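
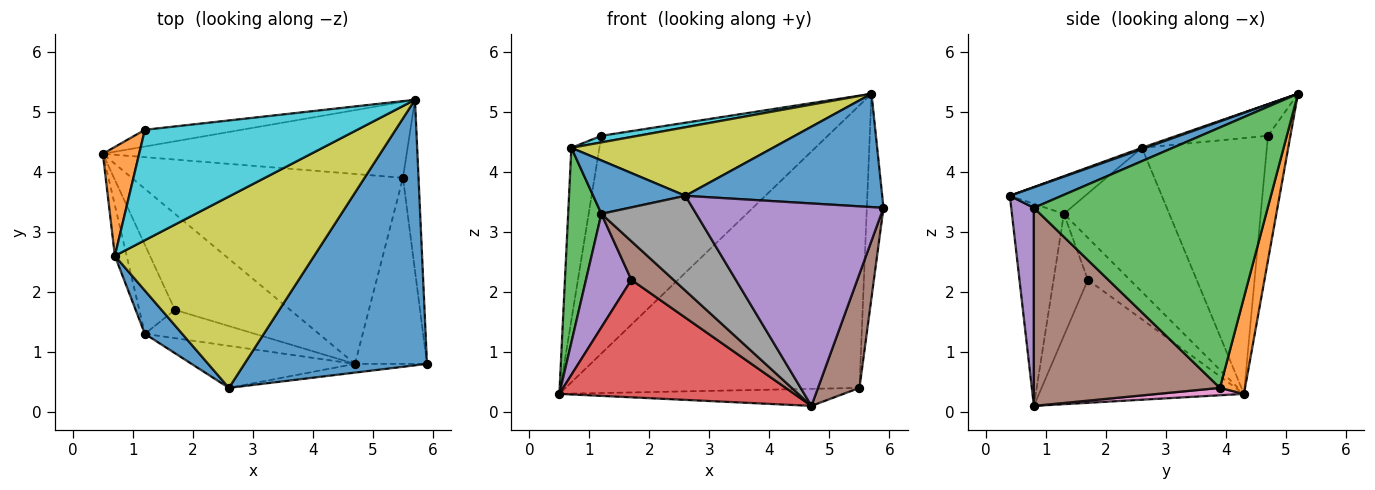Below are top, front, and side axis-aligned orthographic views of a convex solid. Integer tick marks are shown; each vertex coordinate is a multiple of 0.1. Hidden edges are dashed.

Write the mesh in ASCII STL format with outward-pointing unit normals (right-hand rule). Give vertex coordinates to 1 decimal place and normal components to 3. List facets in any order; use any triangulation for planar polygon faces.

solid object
 facet normal 0.103 -0.390 0.915
  outer loop
   vertex 2.6 0.4 3.6
   vertex 5.9 0.8 3.4
   vertex 5.7 5.2 5.3
  endloop
 endfacet
 facet normal 0.082 0.962 -0.259
  outer loop
   vertex 5.5 3.9 0.4
   vertex 0.5 4.3 0.3
   vertex 5.7 5.2 5.3
  endloop
 endfacet
 facet normal 0.996 0.071 -0.059
  outer loop
   vertex 5.5 3.9 0.4
   vertex 5.7 5.2 5.3
   vertex 5.9 0.8 3.4
  endloop
 endfacet
 facet normal -0.098 0.992 -0.076
  outer loop
   vertex 1.2 4.7 4.6
   vertex 5.7 5.2 5.3
   vertex 0.5 4.3 0.3
  endloop
 endfacet
 facet normal 0.118 -0.992 -0.043
  outer loop
   vertex 4.7 0.8 0.1
   vertex 5.9 0.8 3.4
   vertex 2.6 0.4 3.6
  endloop
 endfacet
 facet normal 0.920 -0.205 -0.334
  outer loop
   vertex 4.7 0.8 0.1
   vertex 5.5 3.9 0.4
   vertex 5.9 0.8 3.4
  endloop
 endfacet
 facet normal 0.027 0.089 -0.996
  outer loop
   vertex 4.7 0.8 0.1
   vertex 0.5 4.3 0.3
   vertex 5.5 3.9 0.4
  endloop
 endfacet
 facet normal -0.448 -0.817 -0.362
  outer loop
   vertex 1.2 1.3 3.3
   vertex 4.7 0.8 0.1
   vertex 2.6 0.4 3.6
  endloop
 endfacet
 facet normal 0.006 -0.337 0.941
  outer loop
   vertex 0.7 2.6 4.4
   vertex 2.6 0.4 3.6
   vertex 5.7 5.2 5.3
  endloop
 endfacet
 facet normal -0.147 -0.059 0.987
  outer loop
   vertex 0.7 2.6 4.4
   vertex 5.7 5.2 5.3
   vertex 1.2 4.7 4.6
  endloop
 endfacet
 facet normal -0.536 -0.656 0.532
  outer loop
   vertex 0.7 2.6 4.4
   vertex 1.2 1.3 3.3
   vertex 2.6 0.4 3.6
  endloop
 endfacet
 facet normal -0.966 0.217 0.137
  outer loop
   vertex 0.7 2.6 4.4
   vertex 1.2 4.7 4.6
   vertex 0.5 4.3 0.3
  endloop
 endfacet
 facet normal -0.951 -0.300 -0.078
  outer loop
   vertex 0.7 2.6 4.4
   vertex 0.5 4.3 0.3
   vertex 1.2 1.3 3.3
  endloop
 endfacet
 facet normal -0.560 -0.642 -0.525
  outer loop
   vertex 1.7 1.7 2.2
   vertex 0.5 4.3 0.3
   vertex 4.7 0.8 0.1
  endloop
 endfacet
 facet normal -0.589 -0.636 -0.499
  outer loop
   vertex 1.7 1.7 2.2
   vertex 1.2 1.3 3.3
   vertex 0.5 4.3 0.3
  endloop
 endfacet
 facet normal -0.548 -0.674 -0.494
  outer loop
   vertex 1.7 1.7 2.2
   vertex 4.7 0.8 0.1
   vertex 1.2 1.3 3.3
  endloop
 endfacet
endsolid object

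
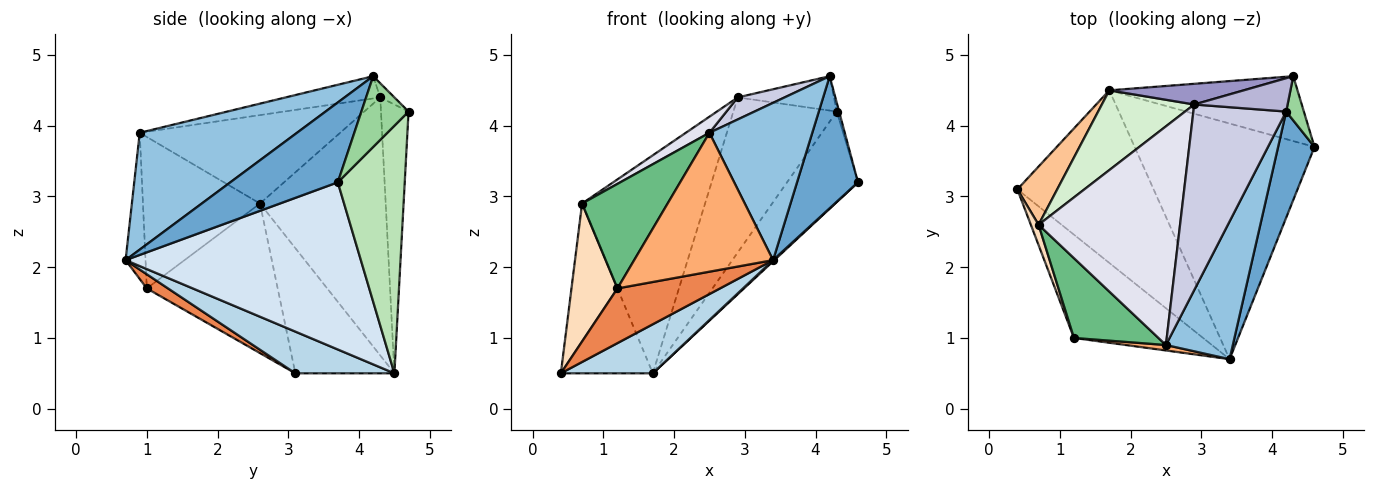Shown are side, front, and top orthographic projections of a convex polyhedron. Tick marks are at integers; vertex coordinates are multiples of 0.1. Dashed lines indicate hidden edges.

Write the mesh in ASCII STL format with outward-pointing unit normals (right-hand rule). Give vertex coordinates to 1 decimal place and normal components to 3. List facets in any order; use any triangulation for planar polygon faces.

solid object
 facet normal 0.809 -0.459 0.368
  outer loop
   vertex 4.2 4.2 4.7
   vertex 3.4 0.7 2.1
   vertex 4.6 3.7 3.2
  endloop
 endfacet
 facet normal 0.755 -0.494 0.432
  outer loop
   vertex 2.5 0.9 3.9
   vertex 3.4 0.7 2.1
   vertex 4.2 4.2 4.7
  endloop
 endfacet
 facet normal 0.282 -0.262 -0.923
  outer loop
   vertex 1.7 4.5 0.5
   vertex 3.4 0.7 2.1
   vertex 0.4 3.1 0.5
  endloop
 endfacet
 facet normal 0.681 -0.004 -0.732
  outer loop
   vertex 1.7 4.5 0.5
   vertex 4.6 3.7 3.2
   vertex 3.4 0.7 2.1
  endloop
 endfacet
 facet normal 0.096 -0.466 -0.880
  outer loop
   vertex 1.2 1.0 1.7
   vertex 0.4 3.1 0.5
   vertex 3.4 0.7 2.1
  endloop
 endfacet
 facet normal -0.142 -0.989 0.039
  outer loop
   vertex 1.2 1.0 1.7
   vertex 3.4 0.7 2.1
   vertex 2.5 0.9 3.9
  endloop
 endfacet
 facet normal -0.714 0.663 0.227
  outer loop
   vertex 0.7 2.6 2.9
   vertex 1.7 4.5 0.5
   vertex 0.4 3.1 0.5
  endloop
 endfacet
 facet normal -0.942 -0.331 0.049
  outer loop
   vertex 0.7 2.6 2.9
   vertex 0.4 3.1 0.5
   vertex 1.2 1.0 1.7
  endloop
 endfacet
 facet normal -0.736 -0.538 0.411
  outer loop
   vertex 0.7 2.6 2.9
   vertex 1.2 1.0 1.7
   vertex 2.5 0.9 3.9
  endloop
 endfacet
 facet normal 0.969 0.048 0.242
  outer loop
   vertex 4.3 4.7 4.2
   vertex 4.2 4.2 4.7
   vertex 4.6 3.7 3.2
  endloop
 endfacet
 facet normal 0.608 0.645 -0.462
  outer loop
   vertex 4.3 4.7 4.2
   vertex 4.6 3.7 3.2
   vertex 1.7 4.5 0.5
  endloop
 endfacet
 facet normal -0.693 0.678 0.248
  outer loop
   vertex 2.9 4.3 4.4
   vertex 1.7 4.5 0.5
   vertex 0.7 2.6 2.9
  endloop
 endfacet
 facet normal -0.256 0.958 0.128
  outer loop
   vertex 2.9 4.3 4.4
   vertex 4.3 4.7 4.2
   vertex 1.7 4.5 0.5
  endloop
 endfacet
 facet normal -0.105 0.714 0.693
  outer loop
   vertex 2.9 4.3 4.4
   vertex 4.2 4.2 4.7
   vertex 4.3 4.7 4.2
  endloop
 endfacet
 facet normal -0.232 -0.115 0.966
  outer loop
   vertex 2.9 4.3 4.4
   vertex 2.5 0.9 3.9
   vertex 4.2 4.2 4.7
  endloop
 endfacet
 facet normal -0.529 -0.062 0.846
  outer loop
   vertex 2.9 4.3 4.4
   vertex 0.7 2.6 2.9
   vertex 2.5 0.9 3.9
  endloop
 endfacet
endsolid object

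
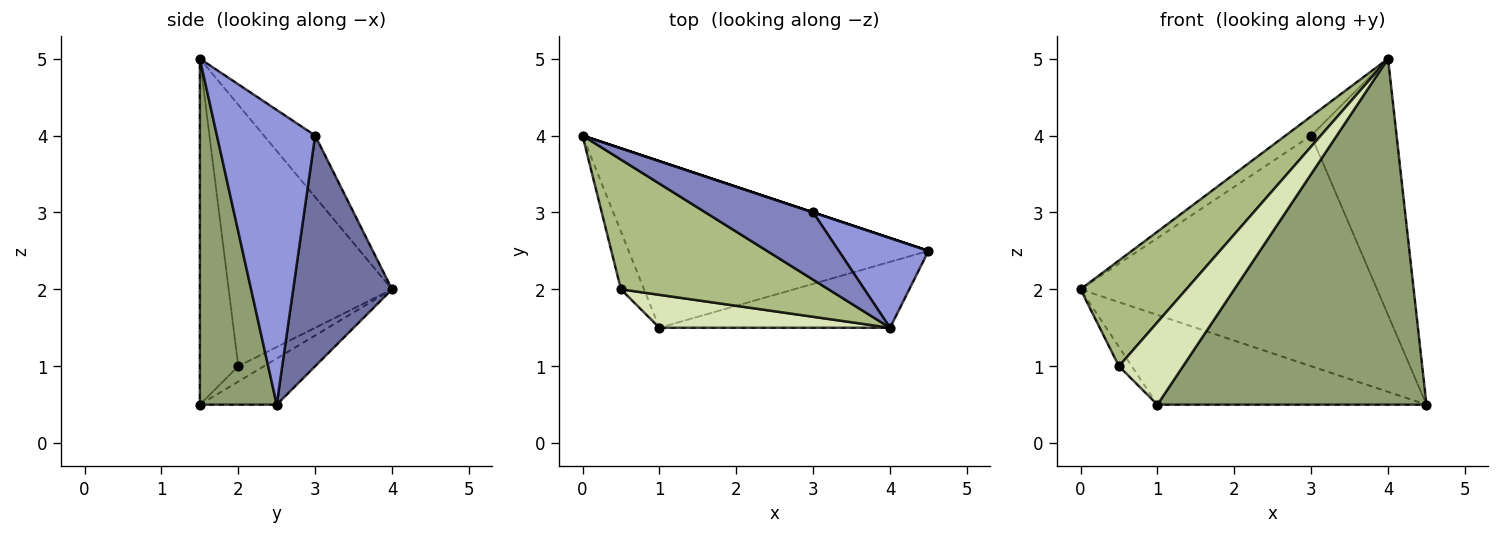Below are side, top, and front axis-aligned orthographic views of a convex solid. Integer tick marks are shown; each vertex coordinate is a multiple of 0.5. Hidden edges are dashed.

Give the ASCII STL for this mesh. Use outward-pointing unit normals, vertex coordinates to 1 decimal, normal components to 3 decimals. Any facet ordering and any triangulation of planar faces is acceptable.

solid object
 facet normal 0.316 0.949 0.000
  outer loop
   vertex 3.0 3.0 4.0
   vertex 4.5 2.5 0.5
   vertex 0.0 4.0 2.0
  endloop
 endfacet
 facet normal -0.482 0.241 0.843
  outer loop
   vertex 3.0 3.0 4.0
   vertex 0.0 4.0 2.0
   vertex 4.0 1.5 5.0
  endloop
 endfacet
 facet normal 0.735 0.640 0.224
  outer loop
   vertex 3.0 3.0 4.0
   vertex 4.0 1.5 5.0
   vertex 4.5 2.5 0.5
  endloop
 endfacet
 facet normal -0.134 0.470 -0.873
  outer loop
   vertex 1.0 1.5 0.5
   vertex 0.0 4.0 2.0
   vertex 4.5 2.5 0.5
  endloop
 endfacet
 facet normal 0.270 -0.946 -0.180
  outer loop
   vertex 1.0 1.5 0.5
   vertex 4.5 2.5 0.5
   vertex 4.0 1.5 5.0
  endloop
 endfacet
 facet normal -0.699 -0.452 0.555
  outer loop
   vertex 0.5 2.0 1.0
   vertex 4.0 1.5 5.0
   vertex 0.0 4.0 2.0
  endloop
 endfacet
 facet normal -0.535 0.267 -0.802
  outer loop
   vertex 0.5 2.0 1.0
   vertex 0.0 4.0 2.0
   vertex 1.0 1.5 0.5
  endloop
 endfacet
 facet normal -0.487 -0.811 0.324
  outer loop
   vertex 0.5 2.0 1.0
   vertex 1.0 1.5 0.5
   vertex 4.0 1.5 5.0
  endloop
 endfacet
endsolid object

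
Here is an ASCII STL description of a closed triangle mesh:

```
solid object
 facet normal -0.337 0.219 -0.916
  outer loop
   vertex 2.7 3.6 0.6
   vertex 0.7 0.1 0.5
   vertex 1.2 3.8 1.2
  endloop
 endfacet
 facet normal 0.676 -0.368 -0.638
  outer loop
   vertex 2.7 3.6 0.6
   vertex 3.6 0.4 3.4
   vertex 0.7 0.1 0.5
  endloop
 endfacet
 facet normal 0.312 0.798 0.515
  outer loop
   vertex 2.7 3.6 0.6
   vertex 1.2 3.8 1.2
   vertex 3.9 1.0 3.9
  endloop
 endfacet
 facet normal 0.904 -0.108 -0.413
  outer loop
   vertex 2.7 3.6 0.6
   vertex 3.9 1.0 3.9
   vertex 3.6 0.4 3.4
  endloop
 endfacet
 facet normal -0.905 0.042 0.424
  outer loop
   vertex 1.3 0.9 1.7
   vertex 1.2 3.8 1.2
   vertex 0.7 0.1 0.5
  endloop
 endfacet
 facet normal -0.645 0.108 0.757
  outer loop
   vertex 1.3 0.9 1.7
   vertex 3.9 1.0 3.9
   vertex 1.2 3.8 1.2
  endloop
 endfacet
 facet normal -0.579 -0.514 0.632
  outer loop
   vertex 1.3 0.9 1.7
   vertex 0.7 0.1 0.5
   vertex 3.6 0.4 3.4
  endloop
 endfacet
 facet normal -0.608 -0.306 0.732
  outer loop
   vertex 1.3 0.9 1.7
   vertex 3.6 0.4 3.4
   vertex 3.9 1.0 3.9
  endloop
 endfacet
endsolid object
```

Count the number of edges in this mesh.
12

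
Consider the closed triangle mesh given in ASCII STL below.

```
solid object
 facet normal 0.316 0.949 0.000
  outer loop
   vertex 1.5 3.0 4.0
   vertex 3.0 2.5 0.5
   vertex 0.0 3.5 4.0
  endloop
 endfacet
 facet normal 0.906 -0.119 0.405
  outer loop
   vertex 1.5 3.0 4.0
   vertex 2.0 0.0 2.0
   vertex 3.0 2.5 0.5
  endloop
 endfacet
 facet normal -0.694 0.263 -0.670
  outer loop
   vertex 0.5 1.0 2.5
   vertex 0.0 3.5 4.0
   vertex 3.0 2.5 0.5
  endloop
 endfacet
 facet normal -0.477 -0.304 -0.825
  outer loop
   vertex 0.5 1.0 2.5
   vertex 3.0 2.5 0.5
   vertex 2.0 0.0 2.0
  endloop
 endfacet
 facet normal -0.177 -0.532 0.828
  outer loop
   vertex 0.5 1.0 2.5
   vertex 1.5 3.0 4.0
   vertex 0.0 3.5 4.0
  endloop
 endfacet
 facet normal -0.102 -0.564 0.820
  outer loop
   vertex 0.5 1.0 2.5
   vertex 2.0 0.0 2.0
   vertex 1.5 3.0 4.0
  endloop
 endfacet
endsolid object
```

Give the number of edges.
9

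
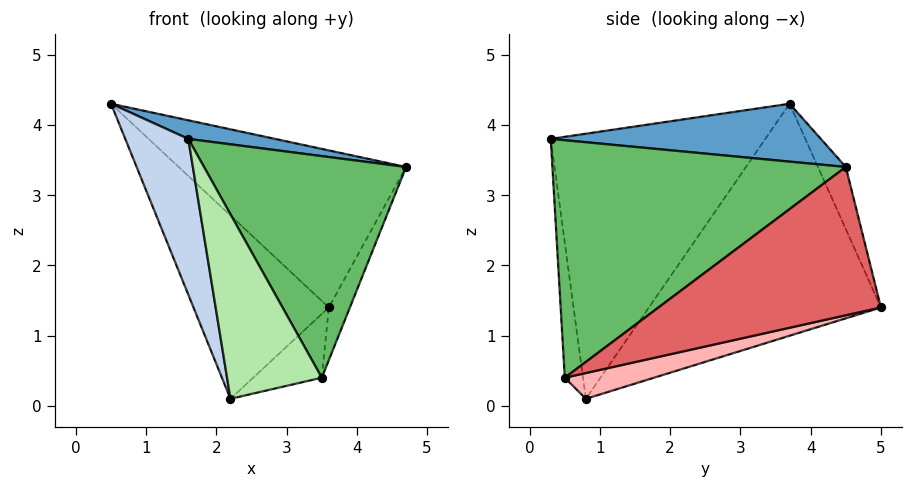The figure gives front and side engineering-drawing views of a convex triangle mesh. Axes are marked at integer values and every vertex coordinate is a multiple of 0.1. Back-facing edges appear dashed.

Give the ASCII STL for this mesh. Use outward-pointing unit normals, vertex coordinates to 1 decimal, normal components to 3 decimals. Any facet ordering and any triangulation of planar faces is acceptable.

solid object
 facet normal 0.222 -0.071 0.972
  outer loop
   vertex 1.6 0.3 3.8
   vertex 4.7 4.5 3.4
   vertex 0.5 3.7 4.3
  endloop
 endfacet
 facet normal -0.942 -0.277 -0.190
  outer loop
   vertex 2.2 0.8 0.1
   vertex 1.6 0.3 3.8
   vertex 0.5 3.7 4.3
  endloop
 endfacet
 facet normal -0.116 0.947 0.300
  outer loop
   vertex 3.6 5.0 1.4
   vertex 0.5 3.7 4.3
   vertex 4.7 4.5 3.4
  endloop
 endfacet
 facet normal -0.708 0.413 -0.572
  outer loop
   vertex 3.6 5.0 1.4
   vertex 2.2 0.8 0.1
   vertex 0.5 3.7 4.3
  endloop
 endfacet
 facet normal 0.757 -0.522 0.393
  outer loop
   vertex 3.5 0.5 0.4
   vertex 4.7 4.5 3.4
   vertex 1.6 0.3 3.8
  endloop
 endfacet
 facet normal -0.186 -0.969 -0.161
  outer loop
   vertex 3.5 0.5 0.4
   vertex 1.6 0.3 3.8
   vertex 2.2 0.8 0.1
  endloop
 endfacet
 facet normal 0.882 0.084 -0.464
  outer loop
   vertex 3.5 0.5 0.4
   vertex 3.6 5.0 1.4
   vertex 4.7 4.5 3.4
  endloop
 endfacet
 facet normal 0.265 0.204 -0.943
  outer loop
   vertex 3.5 0.5 0.4
   vertex 2.2 0.8 0.1
   vertex 3.6 5.0 1.4
  endloop
 endfacet
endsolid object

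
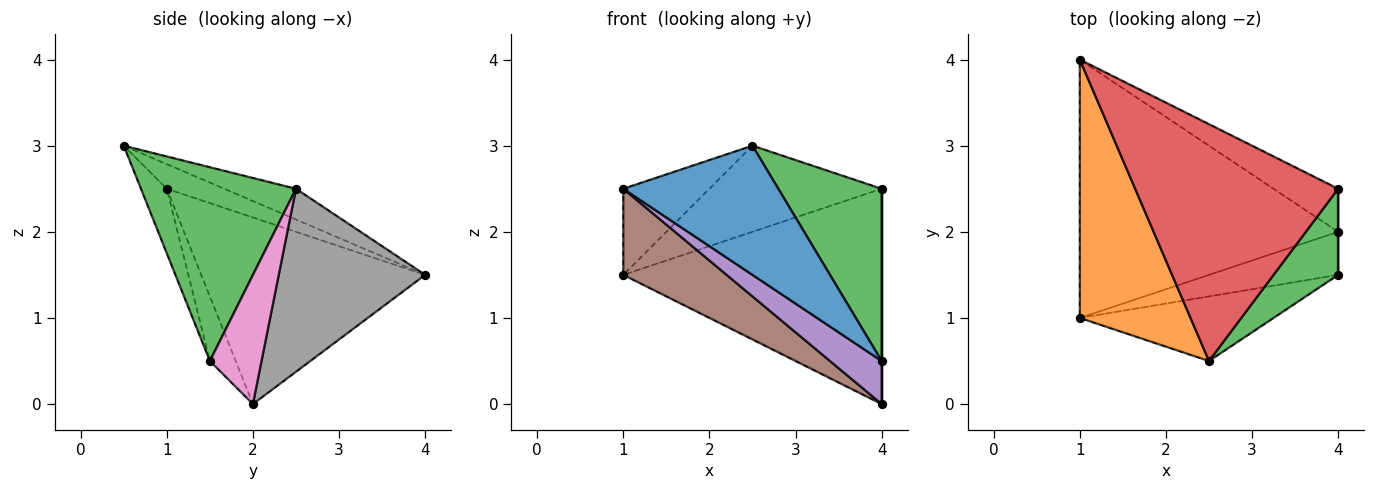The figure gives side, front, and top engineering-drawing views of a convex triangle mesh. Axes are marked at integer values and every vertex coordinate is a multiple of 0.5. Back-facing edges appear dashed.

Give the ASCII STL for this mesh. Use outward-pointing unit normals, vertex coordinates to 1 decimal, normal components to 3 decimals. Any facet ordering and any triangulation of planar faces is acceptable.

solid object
 facet normal -0.147 -0.885 -0.442
  outer loop
   vertex 2.5 0.5 3.0
   vertex 1.0 1.0 2.5
   vertex 4.0 1.5 0.5
  endloop
 endfacet
 facet normal -0.206 0.309 0.928
  outer loop
   vertex 2.5 0.5 3.0
   vertex 1.0 4.0 1.5
   vertex 1.0 1.0 2.5
  endloop
 endfacet
 facet normal 0.802 -0.535 0.267
  outer loop
   vertex 4.0 2.5 2.5
   vertex 2.5 0.5 3.0
   vertex 4.0 1.5 0.5
  endloop
 endfacet
 facet normal -0.141 0.338 0.930
  outer loop
   vertex 4.0 2.5 2.5
   vertex 1.0 4.0 1.5
   vertex 2.5 0.5 3.0
  endloop
 endfacet
 facet normal -0.333 -0.667 -0.667
  outer loop
   vertex 4.0 2.0 0.0
   vertex 4.0 1.5 0.5
   vertex 1.0 1.0 2.5
  endloop
 endfacet
 facet normal -0.565 -0.261 -0.783
  outer loop
   vertex 4.0 2.0 0.0
   vertex 1.0 1.0 2.5
   vertex 1.0 4.0 1.5
  endloop
 endfacet
 facet normal 1.000 0.000 0.000
  outer loop
   vertex 4.0 2.0 0.0
   vertex 4.0 2.5 2.5
   vertex 4.0 1.5 0.5
  endloop
 endfacet
 facet normal 0.486 0.857 -0.171
  outer loop
   vertex 4.0 2.0 0.0
   vertex 1.0 4.0 1.5
   vertex 4.0 2.5 2.5
  endloop
 endfacet
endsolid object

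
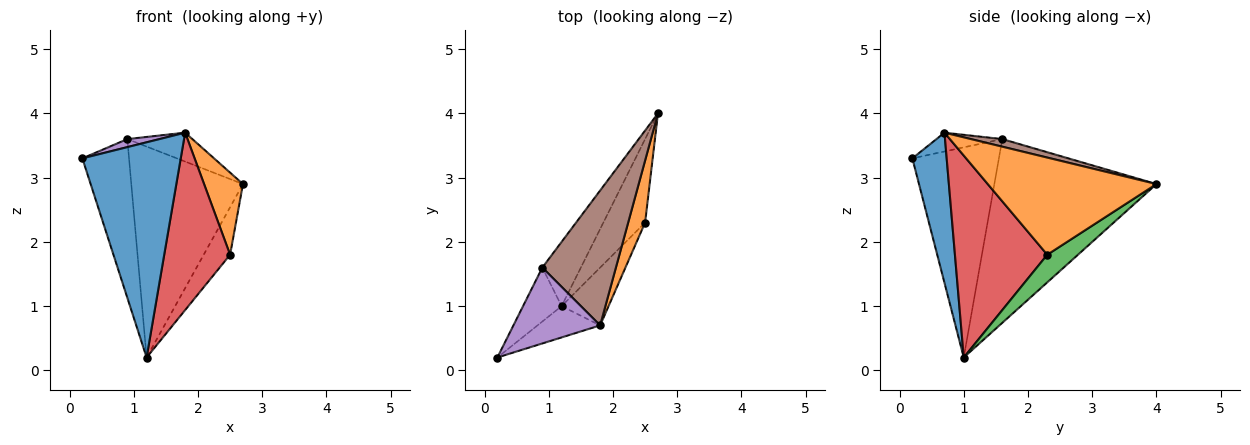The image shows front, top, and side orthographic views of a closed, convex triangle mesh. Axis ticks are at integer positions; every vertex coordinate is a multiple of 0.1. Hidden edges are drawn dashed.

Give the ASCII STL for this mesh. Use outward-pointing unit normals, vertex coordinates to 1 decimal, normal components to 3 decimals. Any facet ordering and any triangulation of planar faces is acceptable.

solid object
 facet normal 0.326 -0.935 -0.136
  outer loop
   vertex 1.2 1.0 0.2
   vertex 1.8 0.7 3.7
   vertex 0.2 0.2 3.3
  endloop
 endfacet
 facet normal 0.961 -0.221 0.167
  outer loop
   vertex 2.5 2.3 1.8
   vertex 2.7 4.0 2.9
   vertex 1.8 0.7 3.7
  endloop
 endfacet
 facet normal 0.498 0.429 -0.753
  outer loop
   vertex 2.5 2.3 1.8
   vertex 1.2 1.0 0.2
   vertex 2.7 4.0 2.9
  endloop
 endfacet
 facet normal 0.800 -0.571 -0.186
  outer loop
   vertex 2.5 2.3 1.8
   vertex 1.8 0.7 3.7
   vertex 1.2 1.0 0.2
  endloop
 endfacet
 facet normal -0.211 -0.103 0.972
  outer loop
   vertex 0.9 1.6 3.6
   vertex 0.2 0.2 3.3
   vertex 1.8 0.7 3.7
  endloop
 endfacet
 facet normal 0.100 0.208 0.973
  outer loop
   vertex 0.9 1.6 3.6
   vertex 1.8 0.7 3.7
   vertex 2.7 4.0 2.9
  endloop
 endfacet
 facet normal -0.869 0.469 -0.159
  outer loop
   vertex 0.9 1.6 3.6
   vertex 1.2 1.0 0.2
   vertex 0.2 0.2 3.3
  endloop
 endfacet
 facet normal -0.812 0.559 -0.170
  outer loop
   vertex 0.9 1.6 3.6
   vertex 2.7 4.0 2.9
   vertex 1.2 1.0 0.2
  endloop
 endfacet
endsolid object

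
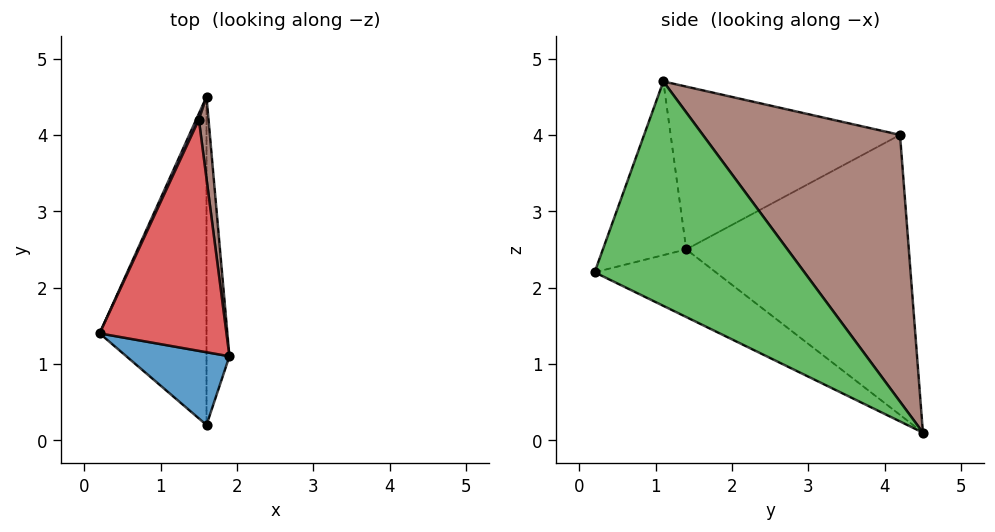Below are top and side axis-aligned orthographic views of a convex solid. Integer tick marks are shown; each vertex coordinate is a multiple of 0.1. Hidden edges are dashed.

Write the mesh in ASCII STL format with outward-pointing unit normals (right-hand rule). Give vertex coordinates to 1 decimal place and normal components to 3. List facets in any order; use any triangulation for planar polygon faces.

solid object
 facet normal -0.570 -0.749 0.338
  outer loop
   vertex 1.6 0.2 2.2
   vertex 1.9 1.1 4.7
   vertex 0.2 1.4 2.5
  endloop
 endfacet
 facet normal -0.494 -0.381 -0.781
  outer loop
   vertex 1.6 0.2 2.2
   vertex 0.2 1.4 2.5
   vertex 1.6 4.5 0.1
  endloop
 endfacet
 facet normal 0.994 -0.050 -0.101
  outer loop
   vertex 1.6 0.2 2.2
   vertex 1.6 4.5 0.1
   vertex 1.9 1.1 4.7
  endloop
 endfacet
 facet normal -0.788 0.037 0.614
  outer loop
   vertex 1.5 4.2 4.0
   vertex 0.2 1.4 2.5
   vertex 1.9 1.1 4.7
  endloop
 endfacet
 facet normal -0.909 0.417 0.009
  outer loop
   vertex 1.5 4.2 4.0
   vertex 1.6 4.5 0.1
   vertex 0.2 1.4 2.5
  endloop
 endfacet
 facet normal 0.990 0.136 0.036
  outer loop
   vertex 1.5 4.2 4.0
   vertex 1.9 1.1 4.7
   vertex 1.6 4.5 0.1
  endloop
 endfacet
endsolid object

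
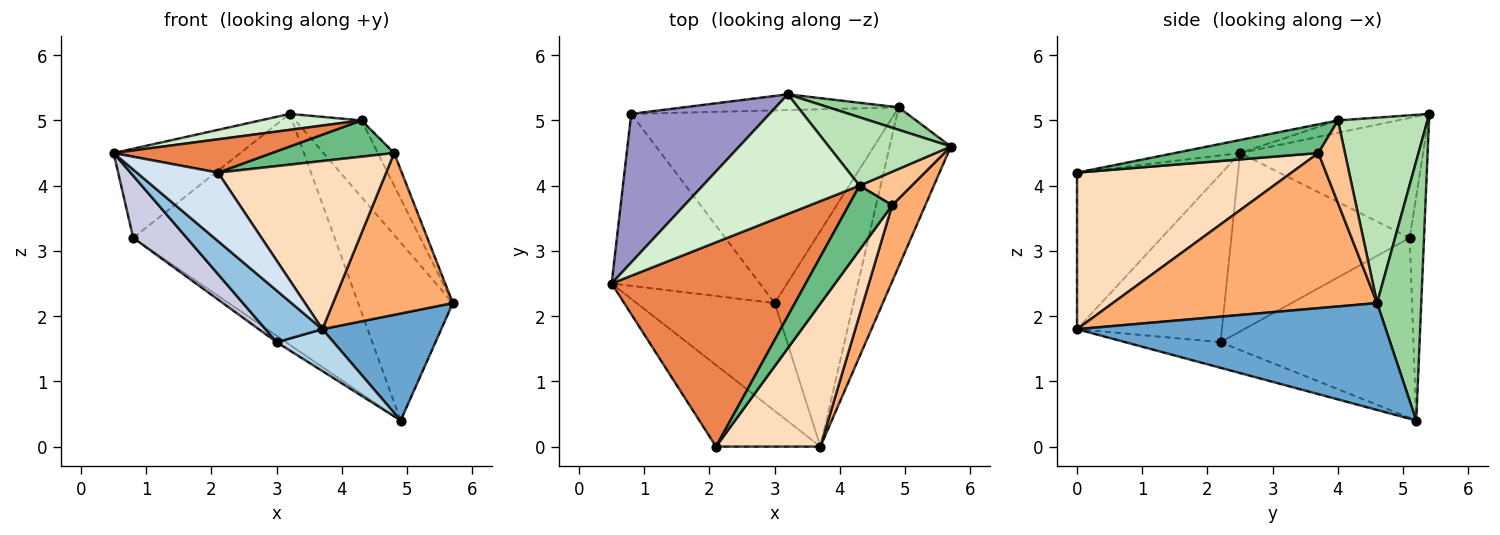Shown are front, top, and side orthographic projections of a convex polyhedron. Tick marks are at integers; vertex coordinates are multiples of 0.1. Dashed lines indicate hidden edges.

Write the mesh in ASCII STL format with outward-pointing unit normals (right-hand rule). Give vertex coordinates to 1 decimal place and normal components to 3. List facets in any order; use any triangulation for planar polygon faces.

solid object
 facet normal 0.823 -0.317 -0.471
  outer loop
   vertex 4.9 5.2 0.4
   vertex 5.7 4.6 2.2
   vertex 3.7 0.0 1.8
  endloop
 endfacet
 facet normal -0.739 -0.290 -0.607
  outer loop
   vertex 3.0 2.2 1.6
   vertex 3.7 0.0 1.8
   vertex 0.5 2.5 4.5
  endloop
 endfacet
 facet normal -0.304 -0.182 -0.935
  outer loop
   vertex 3.0 2.2 1.6
   vertex 4.9 5.2 0.4
   vertex 3.7 0.0 1.8
  endloop
 endfacet
 facet normal -0.754 -0.422 -0.503
  outer loop
   vertex 2.1 0.0 4.2
   vertex 0.5 2.5 4.5
   vertex 3.7 0.0 1.8
  endloop
 endfacet
 facet normal -0.066 -0.161 0.985
  outer loop
   vertex 2.1 0.0 4.2
   vertex 4.3 4.0 5.0
   vertex 0.5 2.5 4.5
  endloop
 endfacet
 facet normal 0.894 -0.405 0.191
  outer loop
   vertex 4.8 3.7 4.5
   vertex 3.7 0.0 1.8
   vertex 5.7 4.6 2.2
  endloop
 endfacet
 facet normal 0.750 0.461 0.474
  outer loop
   vertex 4.8 3.7 4.5
   vertex 5.7 4.6 2.2
   vertex 4.3 4.0 5.0
  endloop
 endfacet
 facet normal 0.697 -0.546 0.465
  outer loop
   vertex 4.8 3.7 4.5
   vertex 2.1 0.0 4.2
   vertex 3.7 0.0 1.8
  endloop
 endfacet
 facet normal 0.499 -0.426 0.755
  outer loop
   vertex 4.8 3.7 4.5
   vertex 4.3 4.0 5.0
   vertex 2.1 0.0 4.2
  endloop
 endfacet
 facet normal 0.420 0.900 0.114
  outer loop
   vertex 3.2 5.4 5.1
   vertex 5.7 4.6 2.2
   vertex 4.9 5.2 0.4
  endloop
 endfacet
 facet normal 0.711 0.525 0.468
  outer loop
   vertex 3.2 5.4 5.1
   vertex 4.3 4.0 5.0
   vertex 5.7 4.6 2.2
  endloop
 endfacet
 facet normal -0.078 -0.132 0.988
  outer loop
   vertex 3.2 5.4 5.1
   vertex 0.5 2.5 4.5
   vertex 4.3 4.0 5.0
  endloop
 endfacet
 facet normal -0.596 0.413 0.688
  outer loop
   vertex 0.8 5.1 3.2
   vertex 0.5 2.5 4.5
   vertex 3.2 5.4 5.1
  endloop
 endfacet
 facet normal -0.071 0.995 -0.068
  outer loop
   vertex 0.8 5.1 3.2
   vertex 3.2 5.4 5.1
   vertex 4.9 5.2 0.4
  endloop
 endfacet
 facet normal -0.749 -0.225 -0.623
  outer loop
   vertex 0.8 5.1 3.2
   vertex 3.0 2.2 1.6
   vertex 0.5 2.5 4.5
  endloop
 endfacet
 facet normal -0.564 0.027 -0.825
  outer loop
   vertex 0.8 5.1 3.2
   vertex 4.9 5.2 0.4
   vertex 3.0 2.2 1.6
  endloop
 endfacet
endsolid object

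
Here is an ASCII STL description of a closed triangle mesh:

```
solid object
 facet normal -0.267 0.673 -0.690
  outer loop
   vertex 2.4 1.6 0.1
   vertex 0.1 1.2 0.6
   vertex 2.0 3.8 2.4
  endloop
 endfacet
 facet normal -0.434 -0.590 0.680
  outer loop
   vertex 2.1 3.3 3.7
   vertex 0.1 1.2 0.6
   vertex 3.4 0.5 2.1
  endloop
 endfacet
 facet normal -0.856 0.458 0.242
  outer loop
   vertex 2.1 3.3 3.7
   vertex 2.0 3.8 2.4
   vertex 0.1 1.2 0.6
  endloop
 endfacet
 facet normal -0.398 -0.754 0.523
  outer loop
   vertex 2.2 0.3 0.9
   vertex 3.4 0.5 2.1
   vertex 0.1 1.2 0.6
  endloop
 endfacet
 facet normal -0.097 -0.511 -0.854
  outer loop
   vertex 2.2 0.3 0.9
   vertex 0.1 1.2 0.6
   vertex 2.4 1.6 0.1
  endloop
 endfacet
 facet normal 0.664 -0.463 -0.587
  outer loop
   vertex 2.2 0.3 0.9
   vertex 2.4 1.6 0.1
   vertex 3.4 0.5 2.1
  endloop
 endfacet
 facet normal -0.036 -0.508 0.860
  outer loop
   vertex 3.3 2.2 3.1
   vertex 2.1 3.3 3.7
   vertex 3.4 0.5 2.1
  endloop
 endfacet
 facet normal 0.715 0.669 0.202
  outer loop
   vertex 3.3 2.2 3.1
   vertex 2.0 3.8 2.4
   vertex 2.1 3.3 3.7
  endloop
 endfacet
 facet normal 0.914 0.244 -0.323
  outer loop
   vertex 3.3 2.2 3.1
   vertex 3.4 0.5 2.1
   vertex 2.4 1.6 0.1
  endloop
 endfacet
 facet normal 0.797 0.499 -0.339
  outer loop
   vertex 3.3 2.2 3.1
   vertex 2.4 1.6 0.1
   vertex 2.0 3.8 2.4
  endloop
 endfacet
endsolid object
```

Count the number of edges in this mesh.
15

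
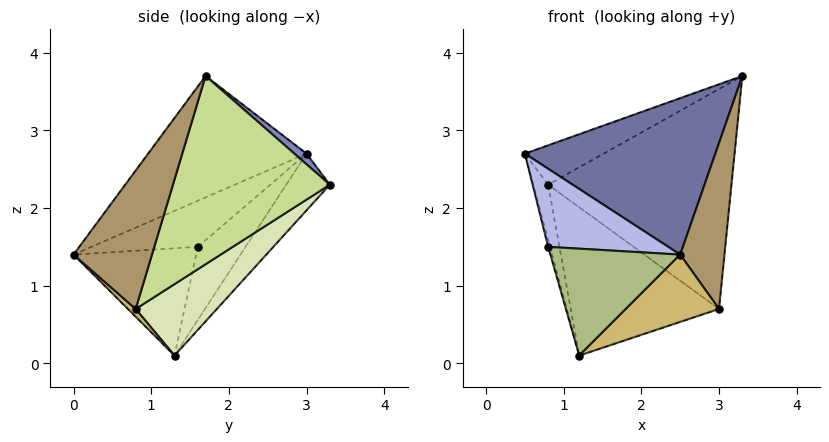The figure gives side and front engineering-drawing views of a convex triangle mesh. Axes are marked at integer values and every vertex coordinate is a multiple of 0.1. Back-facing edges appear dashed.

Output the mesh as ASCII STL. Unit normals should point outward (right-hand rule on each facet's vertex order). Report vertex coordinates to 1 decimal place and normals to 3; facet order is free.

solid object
 facet normal -0.502 -0.603 0.620
  outer loop
   vertex 2.5 0.0 1.4
   vertex 3.3 1.7 3.7
   vertex 0.5 3.0 2.7
  endloop
 endfacet
 facet normal 0.116 0.751 0.650
  outer loop
   vertex 0.8 3.3 2.3
   vertex 0.5 3.0 2.7
   vertex 3.3 1.7 3.7
  endloop
 endfacet
 facet normal -0.857 0.294 -0.423
  outer loop
   vertex 0.8 3.3 2.3
   vertex 1.2 1.3 0.1
   vertex 0.5 3.0 2.7
  endloop
 endfacet
 facet normal -0.541 -0.611 0.578
  outer loop
   vertex 0.8 1.6 1.5
   vertex 2.5 0.0 1.4
   vertex 0.5 3.0 2.7
  endloop
 endfacet
 facet normal -0.959 0.036 -0.282
  outer loop
   vertex 0.8 1.6 1.5
   vertex 0.5 3.0 2.7
   vertex 1.2 1.3 0.1
  endloop
 endfacet
 facet normal -0.686 -0.726 -0.040
  outer loop
   vertex 0.8 1.6 1.5
   vertex 1.2 1.3 0.1
   vertex 2.5 0.0 1.4
  endloop
 endfacet
 facet normal 0.624 0.729 -0.281
  outer loop
   vertex 3.0 0.8 0.7
   vertex 0.8 3.3 2.3
   vertex 3.3 1.7 3.7
  endloop
 endfacet
 facet normal 0.392 0.715 -0.579
  outer loop
   vertex 3.0 0.8 0.7
   vertex 1.2 1.3 0.1
   vertex 0.8 3.3 2.3
  endloop
 endfacet
 facet normal 0.869 -0.491 0.060
  outer loop
   vertex 3.0 0.8 0.7
   vertex 3.3 1.7 3.7
   vertex 2.5 0.0 1.4
  endloop
 endfacet
 facet normal 0.056 -0.677 -0.734
  outer loop
   vertex 3.0 0.8 0.7
   vertex 2.5 0.0 1.4
   vertex 1.2 1.3 0.1
  endloop
 endfacet
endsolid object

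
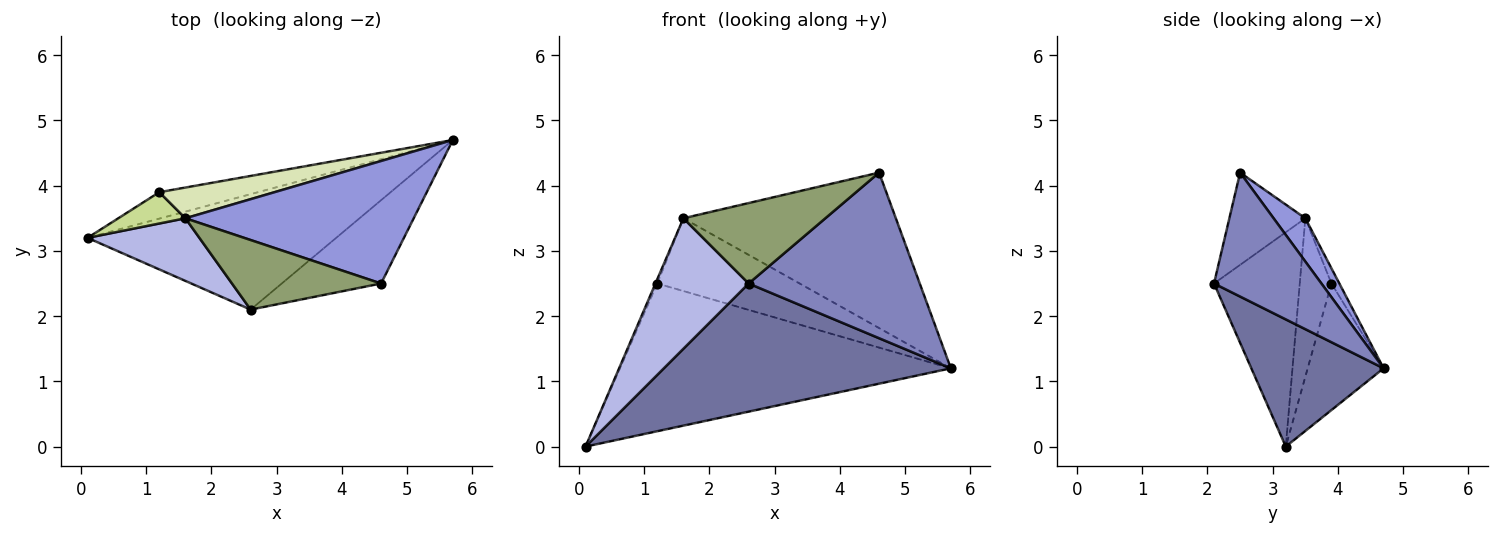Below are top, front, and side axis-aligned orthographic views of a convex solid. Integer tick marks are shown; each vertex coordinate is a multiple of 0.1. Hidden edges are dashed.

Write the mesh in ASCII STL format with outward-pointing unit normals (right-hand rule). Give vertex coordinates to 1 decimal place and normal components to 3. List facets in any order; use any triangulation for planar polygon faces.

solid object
 facet normal 0.324 -0.703 -0.633
  outer loop
   vertex 2.6 2.1 2.5
   vertex 0.1 3.2 0.0
   vertex 5.7 4.7 1.2
  endloop
 endfacet
 facet normal 0.489 -0.779 -0.392
  outer loop
   vertex 2.6 2.1 2.5
   vertex 5.7 4.7 1.2
   vertex 4.6 2.5 4.2
  endloop
 endfacet
 facet normal 0.117 0.780 0.615
  outer loop
   vertex 1.6 3.5 3.5
   vertex 4.6 2.5 4.2
   vertex 5.7 4.7 1.2
  endloop
 endfacet
 facet normal -0.638 -0.694 0.333
  outer loop
   vertex 1.6 3.5 3.5
   vertex 0.1 3.2 0.0
   vertex 2.6 2.1 2.5
  endloop
 endfacet
 facet normal -0.375 -0.701 0.606
  outer loop
   vertex 1.6 3.5 3.5
   vertex 2.6 2.1 2.5
   vertex 4.6 2.5 4.2
  endloop
 endfacet
 facet normal -0.220 0.960 -0.172
  outer loop
   vertex 1.2 3.9 2.5
   vertex 5.7 4.7 1.2
   vertex 0.1 3.2 0.0
  endloop
 endfacet
 facet normal -0.919 0.054 0.389
  outer loop
   vertex 1.2 3.9 2.5
   vertex 0.1 3.2 0.0
   vertex 1.6 3.5 3.5
  endloop
 endfacet
 facet normal -0.051 0.920 0.389
  outer loop
   vertex 1.2 3.9 2.5
   vertex 1.6 3.5 3.5
   vertex 5.7 4.7 1.2
  endloop
 endfacet
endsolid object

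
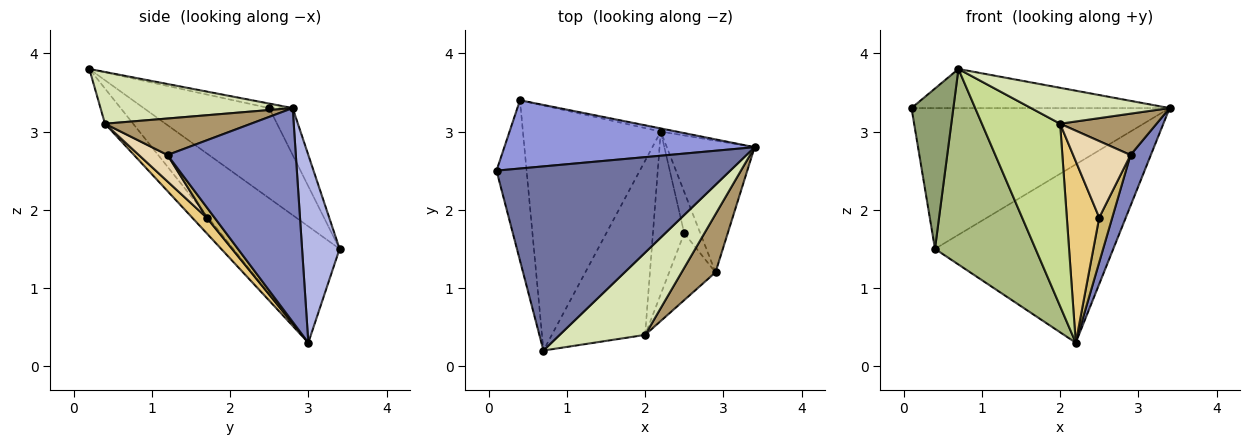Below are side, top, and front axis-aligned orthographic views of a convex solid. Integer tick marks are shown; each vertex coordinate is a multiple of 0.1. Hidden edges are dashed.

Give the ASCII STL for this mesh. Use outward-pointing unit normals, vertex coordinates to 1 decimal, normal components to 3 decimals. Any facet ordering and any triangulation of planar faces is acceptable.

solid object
 facet normal -0.019 0.208 0.978
  outer loop
   vertex 0.7 0.2 3.8
   vertex 3.4 2.8 3.3
   vertex 0.1 2.5 3.3
  endloop
 endfacet
 facet normal 0.915 -0.145 -0.376
  outer loop
   vertex 2.9 1.2 2.7
   vertex 2.2 3.0 0.3
   vertex 3.4 2.8 3.3
  endloop
 endfacet
 facet normal -0.082 0.897 0.435
  outer loop
   vertex 0.4 3.4 1.5
   vertex 0.1 2.5 3.3
   vertex 3.4 2.8 3.3
  endloop
 endfacet
 facet normal 0.206 0.978 -0.017
  outer loop
   vertex 0.4 3.4 1.5
   vertex 3.4 2.8 3.3
   vertex 2.2 3.0 0.3
  endloop
 endfacet
 facet normal -0.905 -0.302 -0.302
  outer loop
   vertex 0.4 3.4 1.5
   vertex 0.7 0.2 3.8
   vertex 0.1 2.5 3.3
  endloop
 endfacet
 facet normal -0.551 -0.521 -0.652
  outer loop
   vertex 0.4 3.4 1.5
   vertex 2.2 3.0 0.3
   vertex 0.7 0.2 3.8
  endloop
 endfacet
 facet normal -0.252 -0.700 -0.668
  outer loop
   vertex 2.0 0.4 3.1
   vertex 0.7 0.2 3.8
   vertex 2.2 3.0 0.3
  endloop
 endfacet
 facet normal 0.485 -0.350 0.801
  outer loop
   vertex 2.0 0.4 3.1
   vertex 3.4 2.8 3.3
   vertex 0.7 0.2 3.8
  endloop
 endfacet
 facet normal 0.660 -0.436 0.612
  outer loop
   vertex 2.0 0.4 3.1
   vertex 2.9 1.2 2.7
   vertex 3.4 2.8 3.3
  endloop
 endfacet
 facet normal 0.403 -0.672 -0.621
  outer loop
   vertex 2.5 1.7 1.9
   vertex 2.2 3.0 0.3
   vertex 2.9 1.2 2.7
  endloop
 endfacet
 facet normal 0.317 -0.706 -0.633
  outer loop
   vertex 2.5 1.7 1.9
   vertex 2.0 0.4 3.1
   vertex 2.2 3.0 0.3
  endloop
 endfacet
 facet normal 0.352 -0.704 -0.616
  outer loop
   vertex 2.5 1.7 1.9
   vertex 2.9 1.2 2.7
   vertex 2.0 0.4 3.1
  endloop
 endfacet
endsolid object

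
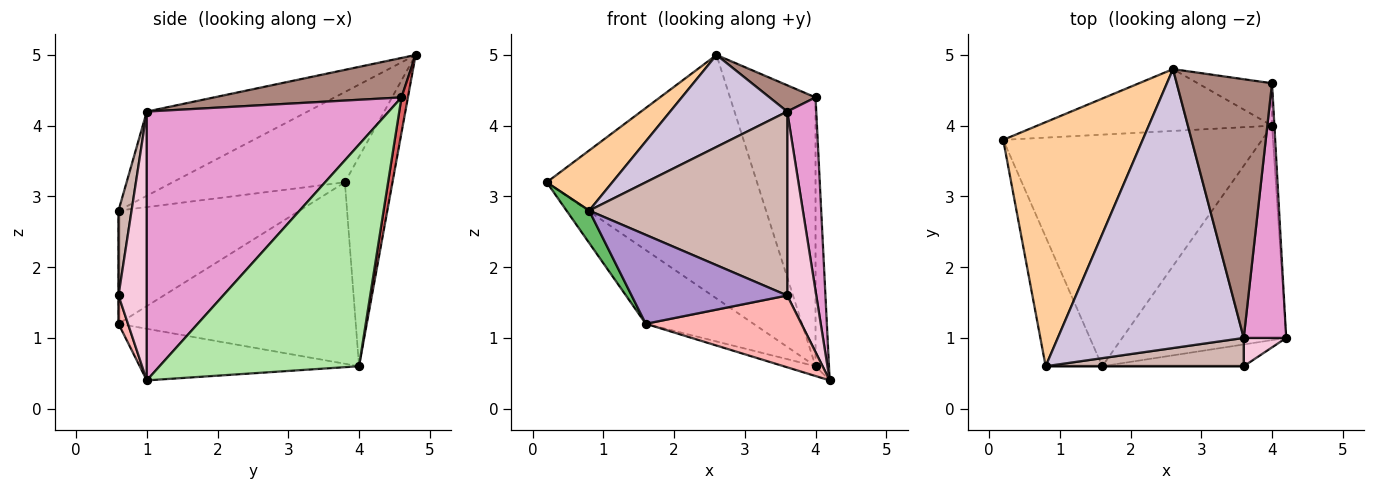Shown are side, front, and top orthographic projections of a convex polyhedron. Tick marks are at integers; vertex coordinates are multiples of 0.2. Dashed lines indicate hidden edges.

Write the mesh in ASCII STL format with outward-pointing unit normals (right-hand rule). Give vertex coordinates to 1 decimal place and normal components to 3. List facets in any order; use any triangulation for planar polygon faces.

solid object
 facet normal -0.214 0.947 -0.240
  outer loop
   vertex 4.0 4.0 0.6
   vertex 0.2 3.8 3.2
   vertex 2.6 4.8 5.0
  endloop
 endfacet
 facet normal -0.555 0.252 -0.792
  outer loop
   vertex 4.0 4.0 0.6
   vertex 1.6 0.6 1.2
   vertex 0.2 3.8 3.2
  endloop
 endfacet
 facet normal -0.300 0.044 -0.953
  outer loop
   vertex 4.0 4.0 0.6
   vertex 4.2 1.0 0.4
   vertex 1.6 0.6 1.2
  endloop
 endfacet
 facet normal -0.532 -0.203 0.822
  outer loop
   vertex 0.8 0.6 2.8
   vertex 2.6 4.8 5.0
   vertex 0.2 3.8 3.2
  endloop
 endfacet
 facet normal -0.889 -0.111 -0.444
  outer loop
   vertex 0.8 0.6 2.8
   vertex 0.2 3.8 3.2
   vertex 1.6 0.6 1.2
  endloop
 endfacet
 facet normal 0.998 0.067 -0.011
  outer loop
   vertex 4.0 4.6 4.4
   vertex 4.2 1.0 0.4
   vertex 4.0 4.0 0.6
  endloop
 endfacet
 facet normal 0.074 0.985 -0.156
  outer loop
   vertex 4.0 4.6 4.4
   vertex 4.0 4.0 0.6
   vertex 2.6 4.8 5.0
  endloop
 endfacet
 facet normal 0.058 -0.955 -0.290
  outer loop
   vertex 3.6 0.6 1.6
   vertex 1.6 0.6 1.2
   vertex 4.2 1.0 0.4
  endloop
 endfacet
 facet normal 0.000 -1.000 0.000
  outer loop
   vertex 3.6 0.6 1.6
   vertex 0.8 0.6 2.8
   vertex 1.6 0.6 1.2
  endloop
 endfacet
 facet normal -0.395 -0.288 0.872
  outer loop
   vertex 3.6 1.0 4.2
   vertex 2.6 4.8 5.0
   vertex 0.8 0.6 2.8
  endloop
 endfacet
 facet normal 0.381 -0.093 0.920
  outer loop
   vertex 3.6 1.0 4.2
   vertex 4.0 4.6 4.4
   vertex 2.6 4.8 5.0
  endloop
 endfacet
 facet normal 0.065 -0.986 0.152
  outer loop
   vertex 3.6 1.0 4.2
   vertex 0.8 0.6 2.8
   vertex 3.6 0.6 1.6
  endloop
 endfacet
 facet normal 0.981 -0.118 0.155
  outer loop
   vertex 3.6 1.0 4.2
   vertex 4.2 1.0 0.4
   vertex 4.0 4.6 4.4
  endloop
 endfacet
 facet normal 0.694 -0.712 0.110
  outer loop
   vertex 3.6 1.0 4.2
   vertex 3.6 0.6 1.6
   vertex 4.2 1.0 0.4
  endloop
 endfacet
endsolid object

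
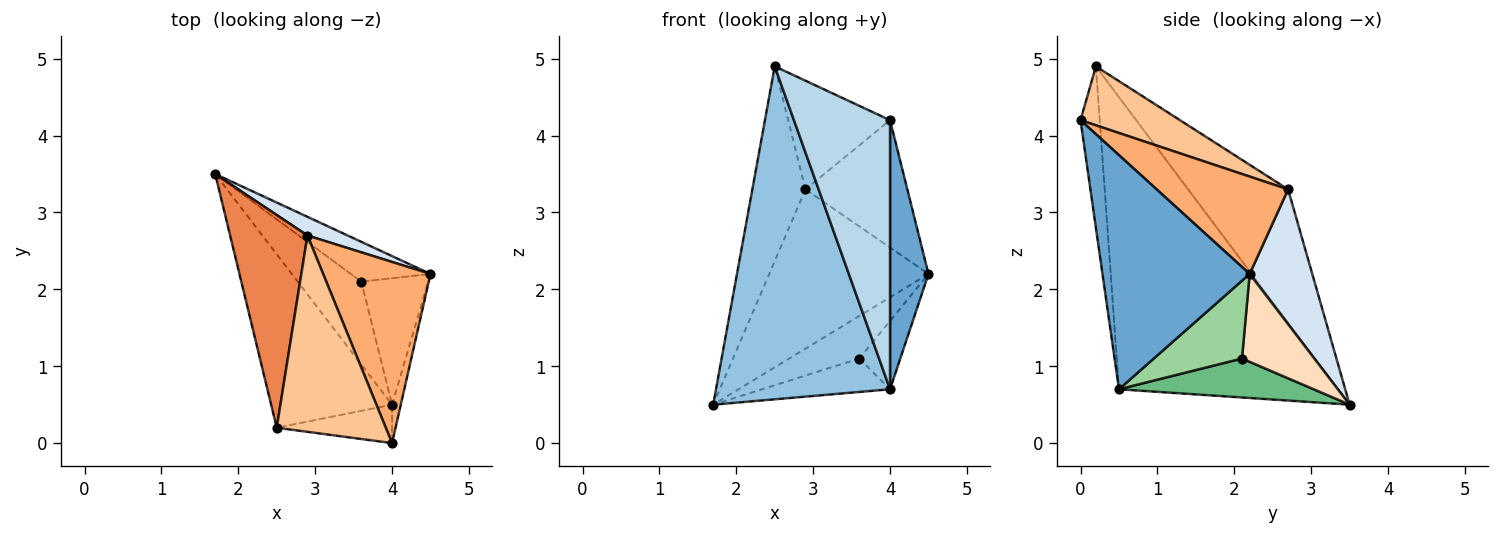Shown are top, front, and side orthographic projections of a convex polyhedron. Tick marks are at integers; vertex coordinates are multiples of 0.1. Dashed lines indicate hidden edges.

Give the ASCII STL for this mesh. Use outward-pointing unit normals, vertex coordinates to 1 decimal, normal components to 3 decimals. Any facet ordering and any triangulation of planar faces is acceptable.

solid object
 facet normal 0.967 -0.253 -0.036
  outer loop
   vertex 4.0 0.5 0.7
   vertex 4.5 2.2 2.2
   vertex 4.0 0.0 4.2
  endloop
 endfacet
 facet normal -0.745 -0.592 -0.308
  outer loop
   vertex 4.0 0.5 0.7
   vertex 2.5 0.2 4.9
   vertex 1.7 3.5 0.5
  endloop
 endfacet
 facet normal -0.194 -0.971 -0.139
  outer loop
   vertex 4.0 0.5 0.7
   vertex 4.0 0.0 4.2
   vertex 2.5 0.2 4.9
  endloop
 endfacet
 facet normal 0.364 0.925 0.108
  outer loop
   vertex 2.9 2.7 3.3
   vertex 4.5 2.2 2.2
   vertex 1.7 3.5 0.5
  endloop
 endfacet
 facet normal -0.786 0.418 0.456
  outer loop
   vertex 2.9 2.7 3.3
   vertex 1.7 3.5 0.5
   vertex 2.5 0.2 4.9
  endloop
 endfacet
 facet normal 0.596 0.462 0.657
  outer loop
   vertex 2.9 2.7 3.3
   vertex 4.0 0.0 4.2
   vertex 4.5 2.2 2.2
  endloop
 endfacet
 facet normal 0.427 0.438 0.791
  outer loop
   vertex 2.9 2.7 3.3
   vertex 2.5 0.2 4.9
   vertex 4.0 0.0 4.2
  endloop
 endfacet
 facet normal 0.602 0.583 -0.546
  outer loop
   vertex 3.6 2.1 1.1
   vertex 1.7 3.5 0.5
   vertex 4.5 2.2 2.2
  endloop
 endfacet
 facet normal 0.494 0.325 -0.806
  outer loop
   vertex 3.6 2.1 1.1
   vertex 4.0 0.5 0.7
   vertex 1.7 3.5 0.5
  endloop
 endfacet
 facet normal 0.715 0.333 -0.615
  outer loop
   vertex 3.6 2.1 1.1
   vertex 4.5 2.2 2.2
   vertex 4.0 0.5 0.7
  endloop
 endfacet
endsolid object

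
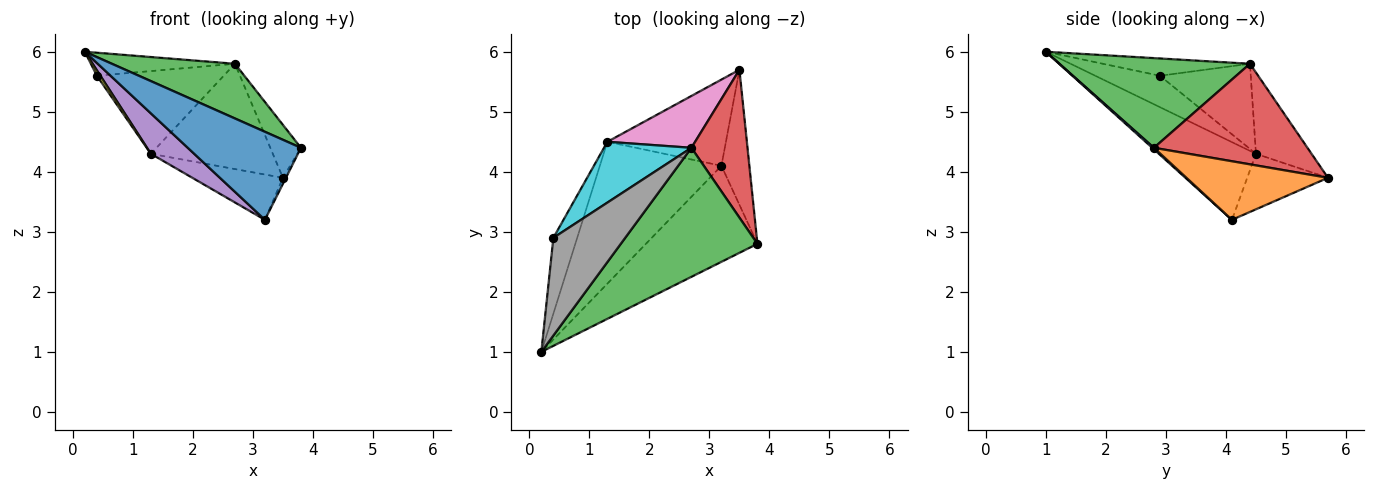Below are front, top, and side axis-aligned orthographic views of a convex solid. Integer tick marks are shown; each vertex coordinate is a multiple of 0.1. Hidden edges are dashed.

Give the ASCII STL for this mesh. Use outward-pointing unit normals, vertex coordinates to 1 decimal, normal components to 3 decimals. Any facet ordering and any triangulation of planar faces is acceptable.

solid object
 facet normal 0.010 -0.676 -0.737
  outer loop
   vertex 3.2 4.1 3.2
   vertex 3.8 2.8 4.4
   vertex 0.2 1.0 6.0
  endloop
 endfacet
 facet normal 0.902 0.019 -0.430
  outer loop
   vertex 3.2 4.1 3.2
   vertex 3.5 5.7 3.9
   vertex 3.8 2.8 4.4
  endloop
 endfacet
 facet normal 0.517 -0.334 0.788
  outer loop
   vertex 2.7 4.4 5.8
   vertex 0.2 1.0 6.0
   vertex 3.8 2.8 4.4
  endloop
 endfacet
 facet normal 0.860 0.172 0.480
  outer loop
   vertex 2.7 4.4 5.8
   vertex 3.8 2.8 4.4
   vertex 3.5 5.7 3.9
  endloop
 endfacet
 facet normal -0.524 -0.233 -0.819
  outer loop
   vertex 1.3 4.5 4.3
   vertex 3.2 4.1 3.2
   vertex 0.2 1.0 6.0
  endloop
 endfacet
 facet normal -0.383 0.430 -0.818
  outer loop
   vertex 1.3 4.5 4.3
   vertex 3.5 5.7 3.9
   vertex 3.2 4.1 3.2
  endloop
 endfacet
 facet normal -0.379 0.830 0.409
  outer loop
   vertex 1.3 4.5 4.3
   vertex 2.7 4.4 5.8
   vertex 3.5 5.7 3.9
  endloop
 endfacet
 facet normal -0.228 0.224 0.948
  outer loop
   vertex 0.4 2.9 5.6
   vertex 0.2 1.0 6.0
   vertex 2.7 4.4 5.8
  endloop
 endfacet
 facet normal -0.796 -0.043 -0.604
  outer loop
   vertex 0.4 2.9 5.6
   vertex 1.3 4.5 4.3
   vertex 0.2 1.0 6.0
  endloop
 endfacet
 facet normal -0.500 0.698 0.513
  outer loop
   vertex 0.4 2.9 5.6
   vertex 2.7 4.4 5.8
   vertex 1.3 4.5 4.3
  endloop
 endfacet
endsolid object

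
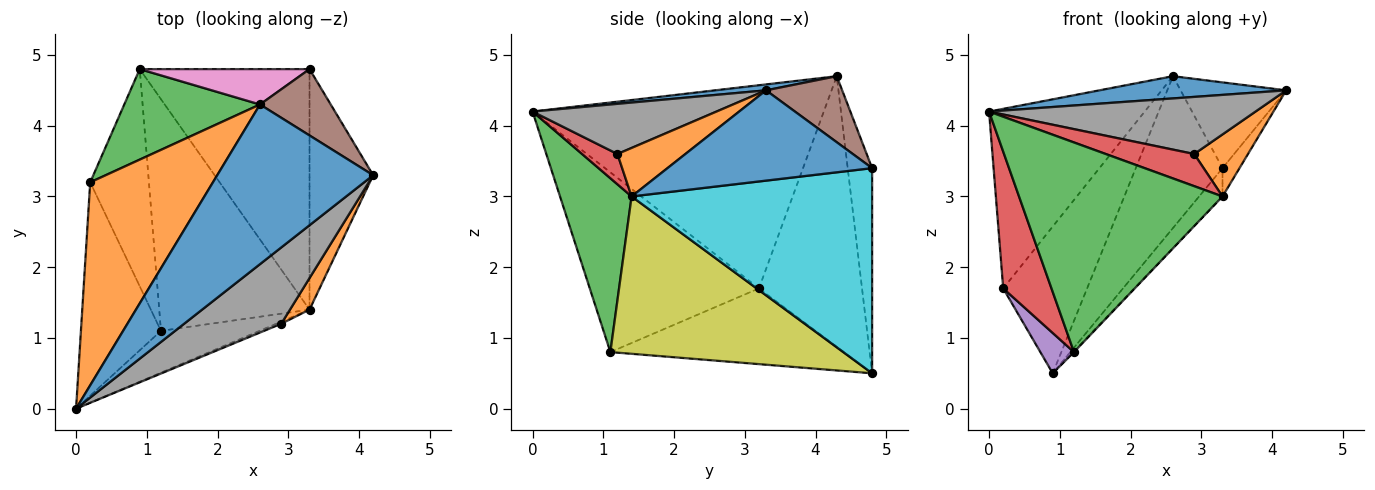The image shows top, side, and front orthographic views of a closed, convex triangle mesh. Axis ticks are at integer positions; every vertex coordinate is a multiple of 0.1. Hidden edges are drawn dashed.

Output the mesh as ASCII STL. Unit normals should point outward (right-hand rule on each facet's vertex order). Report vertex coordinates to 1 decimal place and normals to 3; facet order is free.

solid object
 facet normal 0.038 -0.138 0.990
  outer loop
   vertex 2.6 4.3 4.7
   vertex 0.0 0.0 4.2
   vertex 4.2 3.3 4.5
  endloop
 endfacet
 facet normal -0.778 0.416 0.470
  outer loop
   vertex 0.2 3.2 1.7
   vertex 0.0 0.0 4.2
   vertex 2.6 4.3 4.7
  endloop
 endfacet
 facet normal -0.723 0.588 0.363
  outer loop
   vertex 0.2 3.2 1.7
   vertex 2.6 4.3 4.7
   vertex 0.9 4.8 0.5
  endloop
 endfacet
 facet normal -0.884 -0.252 -0.394
  outer loop
   vertex 0.2 3.2 1.7
   vertex 1.2 1.1 0.8
   vertex 0.0 0.0 4.2
  endloop
 endfacet
 facet normal -0.785 -0.113 -0.609
  outer loop
   vertex 0.2 3.2 1.7
   vertex 0.9 4.8 0.5
   vertex 1.2 1.1 0.8
  endloop
 endfacet
 facet normal 0.496 0.687 0.531
  outer loop
   vertex 3.3 4.8 3.4
   vertex 2.6 4.3 4.7
   vertex 4.2 3.3 4.5
  endloop
 endfacet
 facet normal -0.264 0.939 0.219
  outer loop
   vertex 3.3 4.8 3.4
   vertex 0.9 4.8 0.5
   vertex 2.6 4.3 4.7
  endloop
 endfacet
 facet normal 0.382 -0.554 0.740
  outer loop
   vertex 2.9 1.2 3.6
   vertex 4.2 3.3 4.5
   vertex 0.0 0.0 4.2
  endloop
 endfacet
 facet normal 0.723 0.003 -0.691
  outer loop
   vertex 3.3 1.4 3.0
   vertex 1.2 1.1 0.8
   vertex 0.9 4.8 0.5
  endloop
 endfacet
 facet normal 0.768 0.075 -0.636
  outer loop
   vertex 3.3 1.4 3.0
   vertex 0.9 4.8 0.5
   vertex 3.3 4.8 3.4
  endloop
 endfacet
 facet normal 0.815 0.068 -0.575
  outer loop
   vertex 3.3 1.4 3.0
   vertex 3.3 4.8 3.4
   vertex 4.2 3.3 4.5
  endloop
 endfacet
 facet normal 0.748 -0.592 0.301
  outer loop
   vertex 3.3 1.4 3.0
   vertex 4.2 3.3 4.5
   vertex 2.9 1.2 3.6
  endloop
 endfacet
 facet normal 0.326 -0.927 -0.185
  outer loop
   vertex 3.3 1.4 3.0
   vertex 0.0 0.0 4.2
   vertex 1.2 1.1 0.8
  endloop
 endfacet
 facet normal 0.371 -0.927 -0.062
  outer loop
   vertex 3.3 1.4 3.0
   vertex 2.9 1.2 3.6
   vertex 0.0 0.0 4.2
  endloop
 endfacet
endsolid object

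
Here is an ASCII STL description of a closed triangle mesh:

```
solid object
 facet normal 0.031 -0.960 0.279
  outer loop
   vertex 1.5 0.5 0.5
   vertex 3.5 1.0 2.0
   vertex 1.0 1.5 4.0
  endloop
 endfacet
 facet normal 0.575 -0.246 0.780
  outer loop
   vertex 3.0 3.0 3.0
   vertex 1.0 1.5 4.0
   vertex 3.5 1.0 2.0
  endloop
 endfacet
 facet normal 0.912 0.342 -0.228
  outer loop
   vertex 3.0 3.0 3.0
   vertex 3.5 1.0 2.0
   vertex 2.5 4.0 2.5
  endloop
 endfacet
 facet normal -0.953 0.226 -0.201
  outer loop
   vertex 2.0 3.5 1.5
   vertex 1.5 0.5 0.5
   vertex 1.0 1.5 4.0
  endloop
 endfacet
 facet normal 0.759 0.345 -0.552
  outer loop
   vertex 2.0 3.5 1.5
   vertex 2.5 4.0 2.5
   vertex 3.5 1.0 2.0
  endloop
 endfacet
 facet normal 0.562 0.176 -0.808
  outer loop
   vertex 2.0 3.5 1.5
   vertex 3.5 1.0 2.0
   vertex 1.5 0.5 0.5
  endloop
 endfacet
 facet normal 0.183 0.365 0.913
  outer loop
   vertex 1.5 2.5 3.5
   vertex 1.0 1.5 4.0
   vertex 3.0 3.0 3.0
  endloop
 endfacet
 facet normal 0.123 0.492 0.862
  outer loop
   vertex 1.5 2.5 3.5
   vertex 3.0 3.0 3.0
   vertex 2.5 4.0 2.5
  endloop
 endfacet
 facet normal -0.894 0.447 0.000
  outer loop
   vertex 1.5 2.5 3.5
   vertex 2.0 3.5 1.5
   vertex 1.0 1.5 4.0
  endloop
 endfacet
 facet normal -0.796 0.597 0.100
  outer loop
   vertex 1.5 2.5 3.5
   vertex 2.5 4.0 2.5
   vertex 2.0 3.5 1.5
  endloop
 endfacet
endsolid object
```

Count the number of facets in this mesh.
10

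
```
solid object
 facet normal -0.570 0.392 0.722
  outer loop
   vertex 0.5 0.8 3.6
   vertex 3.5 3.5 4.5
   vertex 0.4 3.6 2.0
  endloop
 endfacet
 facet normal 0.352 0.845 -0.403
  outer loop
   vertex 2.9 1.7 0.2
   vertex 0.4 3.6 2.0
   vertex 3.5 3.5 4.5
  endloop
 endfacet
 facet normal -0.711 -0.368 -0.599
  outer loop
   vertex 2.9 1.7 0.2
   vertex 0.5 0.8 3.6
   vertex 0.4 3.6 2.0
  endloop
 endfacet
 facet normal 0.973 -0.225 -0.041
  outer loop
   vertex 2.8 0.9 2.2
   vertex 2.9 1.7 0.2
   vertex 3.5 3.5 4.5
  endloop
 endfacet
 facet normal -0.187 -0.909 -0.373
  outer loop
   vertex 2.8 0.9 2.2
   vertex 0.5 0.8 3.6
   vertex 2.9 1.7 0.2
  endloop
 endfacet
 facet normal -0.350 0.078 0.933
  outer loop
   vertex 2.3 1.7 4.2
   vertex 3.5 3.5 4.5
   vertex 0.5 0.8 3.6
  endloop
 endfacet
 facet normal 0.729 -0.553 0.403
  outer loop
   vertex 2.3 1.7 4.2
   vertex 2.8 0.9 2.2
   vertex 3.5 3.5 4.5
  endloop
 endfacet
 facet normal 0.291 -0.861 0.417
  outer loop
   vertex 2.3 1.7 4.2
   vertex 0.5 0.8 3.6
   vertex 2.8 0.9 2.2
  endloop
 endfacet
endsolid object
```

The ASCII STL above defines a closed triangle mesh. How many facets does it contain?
8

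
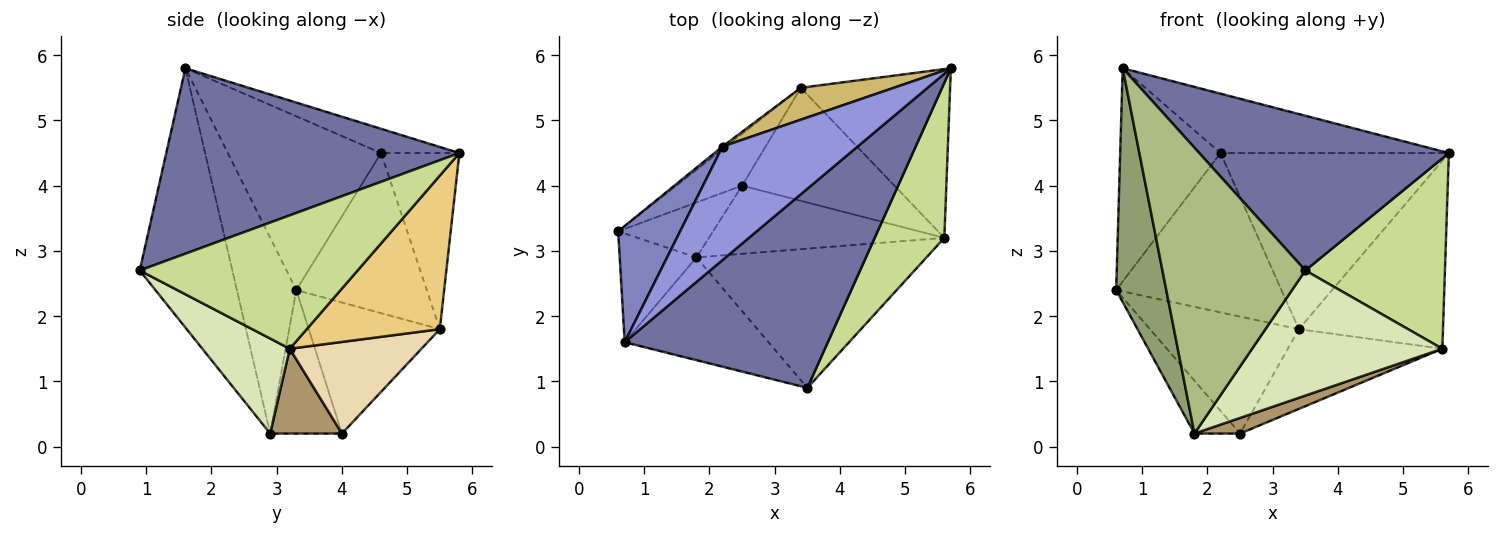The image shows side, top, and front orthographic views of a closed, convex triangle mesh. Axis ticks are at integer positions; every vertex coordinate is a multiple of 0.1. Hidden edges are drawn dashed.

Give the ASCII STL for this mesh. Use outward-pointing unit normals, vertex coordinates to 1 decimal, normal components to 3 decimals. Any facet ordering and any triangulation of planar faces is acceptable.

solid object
 facet normal 0.585 -0.498 0.641
  outer loop
   vertex 0.7 1.6 5.8
   vertex 3.5 0.9 2.7
   vertex 5.7 5.8 4.5
  endloop
 endfacet
 facet normal -0.802 0.525 0.286
  outer loop
   vertex 2.2 4.6 4.5
   vertex 0.6 3.3 2.4
   vertex 0.7 1.6 5.8
  endloop
 endfacet
 facet normal -0.157 0.458 0.875
  outer loop
   vertex 2.2 4.6 4.5
   vertex 0.7 1.6 5.8
   vertex 5.7 5.8 4.5
  endloop
 endfacet
 facet normal -0.737 0.469 -0.487
  outer loop
   vertex 1.8 2.9 0.2
   vertex 0.6 3.3 2.4
   vertex 2.5 4.0 0.2
  endloop
 endfacet
 facet normal -0.732 -0.617 -0.287
  outer loop
   vertex 1.8 2.9 0.2
   vertex 0.7 1.6 5.8
   vertex 0.6 3.3 2.4
  endloop
 endfacet
 facet normal -0.521 -0.803 -0.289
  outer loop
   vertex 1.8 2.9 0.2
   vertex 3.5 0.9 2.7
   vertex 0.7 1.6 5.8
  endloop
 endfacet
 facet normal 0.771 -0.494 0.402
  outer loop
   vertex 5.6 3.2 1.5
   vertex 5.7 5.8 4.5
   vertex 3.5 0.9 2.7
  endloop
 endfacet
 facet normal 0.294 -0.639 -0.711
  outer loop
   vertex 5.6 3.2 1.5
   vertex 3.5 0.9 2.7
   vertex 1.8 2.9 0.2
  endloop
 endfacet
 facet normal 0.331 -0.211 -0.920
  outer loop
   vertex 5.6 3.2 1.5
   vertex 1.8 2.9 0.2
   vertex 2.5 4.0 0.2
  endloop
 endfacet
 facet normal -0.320 0.932 0.169
  outer loop
   vertex 3.4 5.5 1.8
   vertex 2.2 4.6 4.5
   vertex 5.7 5.8 4.5
  endloop
 endfacet
 facet normal 0.566 0.613 -0.551
  outer loop
   vertex 3.4 5.5 1.8
   vertex 5.7 5.8 4.5
   vertex 5.6 3.2 1.5
  endloop
 endfacet
 facet normal 0.441 0.518 -0.733
  outer loop
   vertex 3.4 5.5 1.8
   vertex 5.6 3.2 1.5
   vertex 2.5 4.0 0.2
  endloop
 endfacet
 facet normal -0.627 0.712 -0.315
  outer loop
   vertex 3.4 5.5 1.8
   vertex 2.5 4.0 0.2
   vertex 0.6 3.3 2.4
  endloop
 endfacet
 facet normal -0.620 0.785 -0.014
  outer loop
   vertex 3.4 5.5 1.8
   vertex 0.6 3.3 2.4
   vertex 2.2 4.6 4.5
  endloop
 endfacet
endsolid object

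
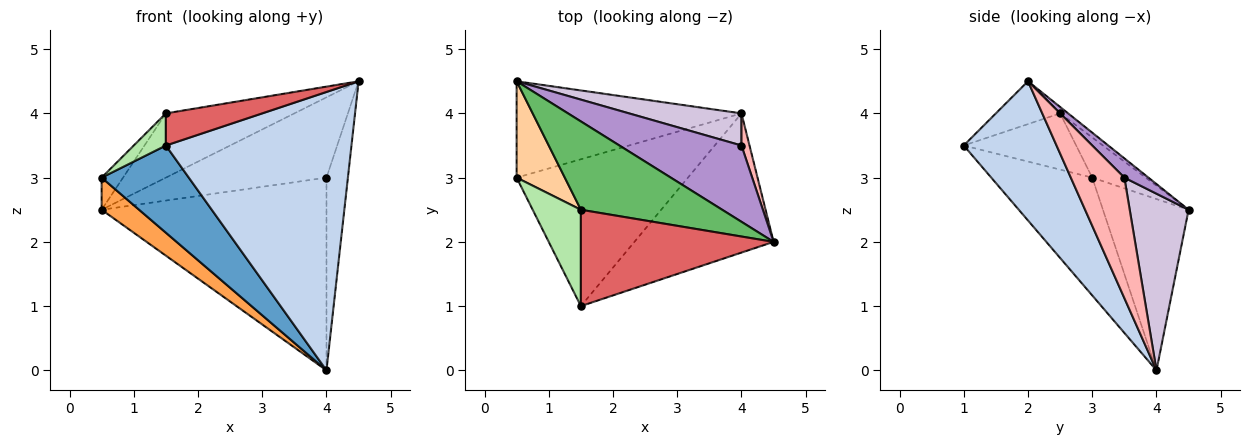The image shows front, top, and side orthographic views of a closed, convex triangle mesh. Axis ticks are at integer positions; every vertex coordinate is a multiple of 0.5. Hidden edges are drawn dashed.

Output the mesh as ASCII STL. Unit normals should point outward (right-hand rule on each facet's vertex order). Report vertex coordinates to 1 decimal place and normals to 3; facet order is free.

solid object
 facet normal -0.509 -0.439 -0.740
  outer loop
   vertex 1.5 1.0 3.5
   vertex 0.5 3.0 3.0
   vertex 4.0 4.0 0.0
  endloop
 endfacet
 facet normal 0.408 -0.816 -0.408
  outer loop
   vertex 1.5 1.0 3.5
   vertex 4.0 4.0 0.0
   vertex 4.5 2.0 4.5
  endloop
 endfacet
 facet normal -0.586 -0.256 -0.769
  outer loop
   vertex 0.5 4.5 2.5
   vertex 4.0 4.0 0.0
   vertex 0.5 3.0 3.0
  endloop
 endfacet
 facet normal -0.620 0.248 0.744
  outer loop
   vertex 1.5 2.5 4.0
   vertex 0.5 4.5 2.5
   vertex 0.5 3.0 3.0
  endloop
 endfacet
 facet normal -0.037 0.588 0.808
  outer loop
   vertex 1.5 2.5 4.0
   vertex 4.5 2.0 4.5
   vertex 0.5 4.5 2.5
  endloop
 endfacet
 facet normal -0.742 -0.212 0.636
  outer loop
   vertex 1.5 2.5 4.0
   vertex 0.5 3.0 3.0
   vertex 1.5 1.0 3.5
  endloop
 endfacet
 facet normal -0.206 -0.309 0.928
  outer loop
   vertex 1.5 2.5 4.0
   vertex 1.5 1.0 3.5
   vertex 4.5 2.0 4.5
  endloop
 endfacet
 facet normal 0.927 0.371 0.062
  outer loop
   vertex 4.0 3.5 3.0
   vertex 4.5 2.0 4.5
   vertex 4.0 4.0 0.0
  endloop
 endfacet
 facet normal 0.108 0.721 0.685
  outer loop
   vertex 4.0 3.5 3.0
   vertex 0.5 4.5 2.5
   vertex 4.5 2.0 4.5
  endloop
 endfacet
 facet normal 0.250 0.955 0.159
  outer loop
   vertex 4.0 3.5 3.0
   vertex 4.0 4.0 0.0
   vertex 0.5 4.5 2.5
  endloop
 endfacet
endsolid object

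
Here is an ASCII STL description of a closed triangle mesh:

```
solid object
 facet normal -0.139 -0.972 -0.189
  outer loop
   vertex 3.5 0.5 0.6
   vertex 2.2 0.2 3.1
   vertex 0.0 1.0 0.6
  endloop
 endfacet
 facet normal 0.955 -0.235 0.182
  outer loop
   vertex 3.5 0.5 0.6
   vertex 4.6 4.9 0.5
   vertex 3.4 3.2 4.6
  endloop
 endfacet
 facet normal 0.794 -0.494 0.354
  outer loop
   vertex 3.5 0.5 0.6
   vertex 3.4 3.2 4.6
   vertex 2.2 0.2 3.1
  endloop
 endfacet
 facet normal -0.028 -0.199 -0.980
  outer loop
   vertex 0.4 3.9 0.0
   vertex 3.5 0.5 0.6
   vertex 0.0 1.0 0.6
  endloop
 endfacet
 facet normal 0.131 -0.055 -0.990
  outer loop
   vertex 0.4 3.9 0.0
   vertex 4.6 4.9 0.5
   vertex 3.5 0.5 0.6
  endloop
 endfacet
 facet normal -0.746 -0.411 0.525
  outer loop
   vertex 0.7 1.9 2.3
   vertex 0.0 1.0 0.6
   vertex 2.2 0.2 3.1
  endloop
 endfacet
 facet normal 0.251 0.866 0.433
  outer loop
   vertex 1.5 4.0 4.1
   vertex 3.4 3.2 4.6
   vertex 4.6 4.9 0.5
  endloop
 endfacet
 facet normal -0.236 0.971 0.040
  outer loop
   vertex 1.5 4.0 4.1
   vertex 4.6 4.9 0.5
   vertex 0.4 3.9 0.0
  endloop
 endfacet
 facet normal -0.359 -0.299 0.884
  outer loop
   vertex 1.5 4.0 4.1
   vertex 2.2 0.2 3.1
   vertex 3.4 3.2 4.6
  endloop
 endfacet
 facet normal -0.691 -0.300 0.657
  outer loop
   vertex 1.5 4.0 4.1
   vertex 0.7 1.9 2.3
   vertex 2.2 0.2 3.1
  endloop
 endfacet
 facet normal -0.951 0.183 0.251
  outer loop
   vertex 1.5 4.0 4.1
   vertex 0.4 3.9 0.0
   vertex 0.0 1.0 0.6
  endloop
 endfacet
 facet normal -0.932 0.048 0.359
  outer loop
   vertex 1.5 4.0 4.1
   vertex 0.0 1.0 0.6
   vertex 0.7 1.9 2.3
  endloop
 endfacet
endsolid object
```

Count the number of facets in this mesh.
12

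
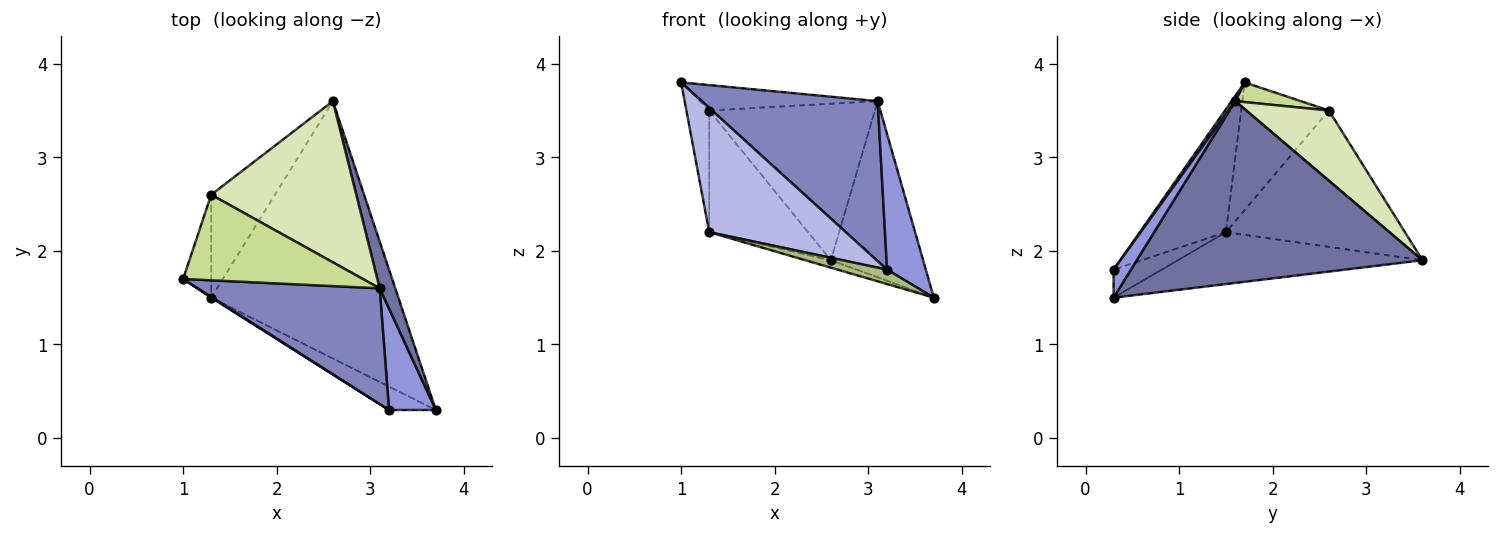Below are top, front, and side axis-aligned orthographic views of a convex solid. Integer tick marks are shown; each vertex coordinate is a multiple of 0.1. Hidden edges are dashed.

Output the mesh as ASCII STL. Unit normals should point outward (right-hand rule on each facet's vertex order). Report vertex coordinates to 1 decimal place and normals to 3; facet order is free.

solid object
 facet normal 0.948 0.306 0.081
  outer loop
   vertex 3.1 1.6 3.6
   vertex 3.7 0.3 1.5
   vertex 2.6 3.6 1.9
  endloop
 endfacet
 facet normal 0.017 -0.810 0.586
  outer loop
   vertex 3.1 1.6 3.6
   vertex 1.0 1.7 3.8
   vertex 3.2 0.3 1.8
  endloop
 endfacet
 facet normal 0.338 -0.754 0.563
  outer loop
   vertex 3.1 1.6 3.6
   vertex 3.2 0.3 1.8
   vertex 3.7 0.3 1.5
  endloop
 endfacet
 facet normal -0.533 -0.846 0.006
  outer loop
   vertex 1.3 1.5 2.2
   vertex 3.2 0.3 1.8
   vertex 1.0 1.7 3.8
  endloop
 endfacet
 facet normal -0.267 0.028 -0.963
  outer loop
   vertex 1.3 1.5 2.2
   vertex 2.6 3.6 1.9
   vertex 3.7 0.3 1.5
  endloop
 endfacet
 facet normal -0.455 -0.467 -0.758
  outer loop
   vertex 1.3 1.5 2.2
   vertex 3.7 0.3 1.5
   vertex 3.2 0.3 1.8
  endloop
 endfacet
 facet normal 0.104 0.283 0.953
  outer loop
   vertex 1.3 2.6 3.5
   vertex 1.0 1.7 3.8
   vertex 3.1 1.6 3.6
  endloop
 endfacet
 facet normal 0.328 0.658 0.678
  outer loop
   vertex 1.3 2.6 3.5
   vertex 3.1 1.6 3.6
   vertex 2.6 3.6 1.9
  endloop
 endfacet
 facet normal -0.947 0.246 -0.208
  outer loop
   vertex 1.3 2.6 3.5
   vertex 1.3 1.5 2.2
   vertex 1.0 1.7 3.8
  endloop
 endfacet
 facet normal -0.810 0.447 -0.379
  outer loop
   vertex 1.3 2.6 3.5
   vertex 2.6 3.6 1.9
   vertex 1.3 1.5 2.2
  endloop
 endfacet
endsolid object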